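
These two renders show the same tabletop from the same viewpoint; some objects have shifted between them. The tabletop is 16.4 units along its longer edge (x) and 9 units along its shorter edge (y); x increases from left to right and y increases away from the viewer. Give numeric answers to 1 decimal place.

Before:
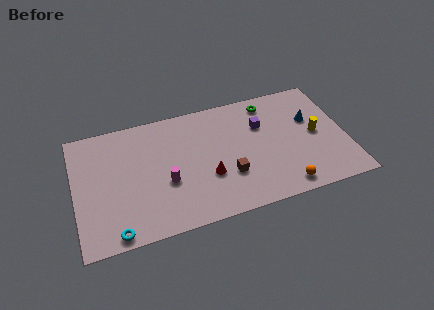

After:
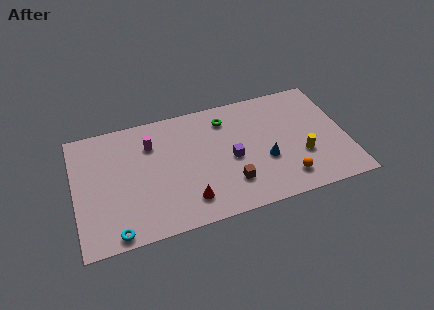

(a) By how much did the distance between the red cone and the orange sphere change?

+1.0

They were about 4.9 units apart before and 5.9 after — 1.0 units further apart.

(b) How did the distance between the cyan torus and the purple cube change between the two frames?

-2.7

Before: roughly 10.6 units apart; after: 7.9. That's 2.7 units closer together.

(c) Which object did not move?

the cyan torus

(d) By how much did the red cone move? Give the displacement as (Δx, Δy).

(-1.3, -1.4)

The red cone started near (7.9, 3.2) and ended near (6.6, 1.8).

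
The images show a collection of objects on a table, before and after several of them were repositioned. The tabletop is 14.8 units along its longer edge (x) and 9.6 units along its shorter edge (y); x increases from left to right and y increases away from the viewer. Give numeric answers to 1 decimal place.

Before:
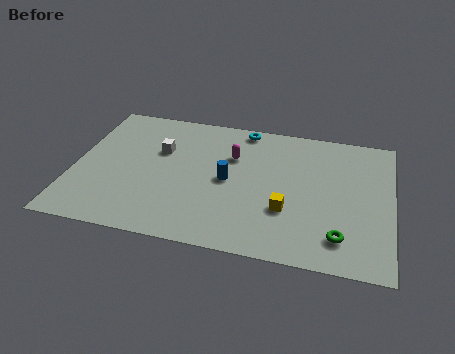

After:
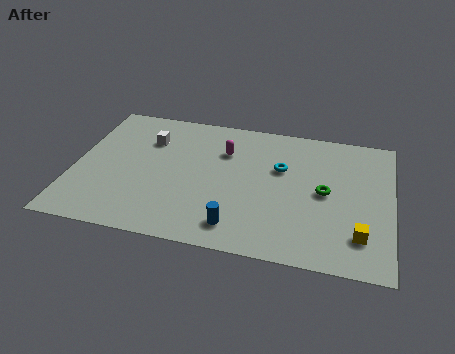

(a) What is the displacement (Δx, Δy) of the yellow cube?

(3.4, -1.0)

The yellow cube was at about (10.0, 3.2) and moved to about (13.4, 2.2).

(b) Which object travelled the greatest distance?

the yellow cube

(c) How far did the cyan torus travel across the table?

3.2

The cyan torus moved from about (7.7, 8.7) to (9.6, 6.1), a distance of √(1.9² + 2.6²) ≈ 3.2.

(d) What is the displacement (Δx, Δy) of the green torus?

(-0.8, 2.9)

The green torus started near (12.5, 1.9) and ended near (11.7, 4.8).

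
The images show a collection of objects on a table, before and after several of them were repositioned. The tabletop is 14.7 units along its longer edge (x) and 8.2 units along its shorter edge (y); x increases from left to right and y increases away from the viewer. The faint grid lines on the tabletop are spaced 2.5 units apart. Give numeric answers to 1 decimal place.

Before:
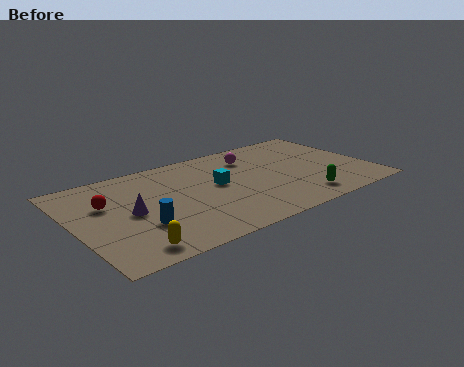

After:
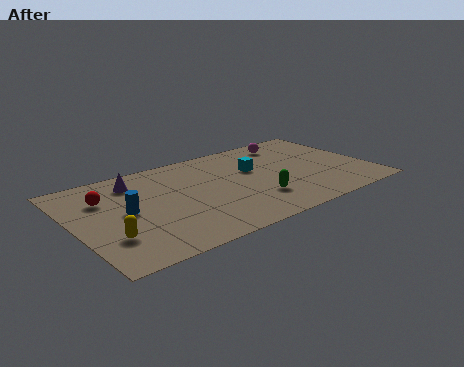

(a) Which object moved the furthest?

the purple cone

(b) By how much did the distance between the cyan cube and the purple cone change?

+1.6

They were about 4.4 units apart before and 6.0 after — 1.6 units further apart.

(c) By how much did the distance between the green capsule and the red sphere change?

-2.1

Before: roughly 9.9 units apart; after: 7.8. That's 2.1 units closer together.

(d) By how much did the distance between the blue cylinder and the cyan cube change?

+2.2

The distance was about 4.5 in the first image and 6.7 in the second, so they moved 2.2 units further apart.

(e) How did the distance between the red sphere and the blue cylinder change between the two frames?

-1.1

They were about 2.9 units apart before and 1.8 after — 1.1 units closer together.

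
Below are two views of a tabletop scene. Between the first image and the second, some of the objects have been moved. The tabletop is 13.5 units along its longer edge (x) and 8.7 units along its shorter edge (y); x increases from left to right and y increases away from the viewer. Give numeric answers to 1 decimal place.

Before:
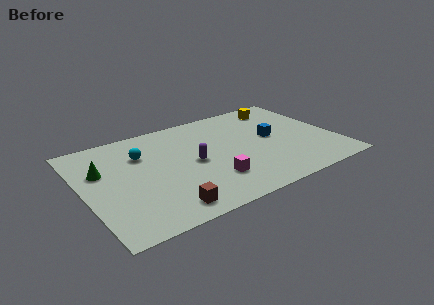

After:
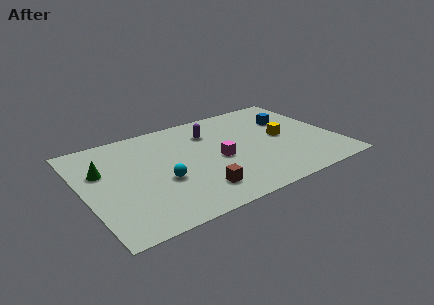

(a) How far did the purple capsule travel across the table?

2.6

The purple capsule moved from about (5.8, 4.2) to (7.1, 6.5), a distance of √(1.3² + 2.3²) ≈ 2.6.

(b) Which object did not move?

the green cone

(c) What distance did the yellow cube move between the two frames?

2.9

The yellow cube moved from about (11.2, 7.3) to (10.7, 4.4), a distance of √(0.5² + 2.9²) ≈ 2.9.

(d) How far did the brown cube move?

1.9

From (3.8, 1.2) to (5.6, 1.8), the brown cube covered √(1.8² + 0.6²) ≈ 1.9 units.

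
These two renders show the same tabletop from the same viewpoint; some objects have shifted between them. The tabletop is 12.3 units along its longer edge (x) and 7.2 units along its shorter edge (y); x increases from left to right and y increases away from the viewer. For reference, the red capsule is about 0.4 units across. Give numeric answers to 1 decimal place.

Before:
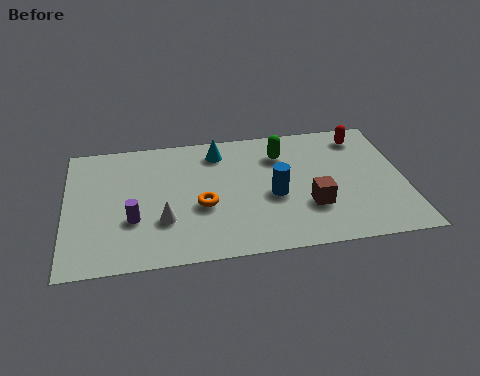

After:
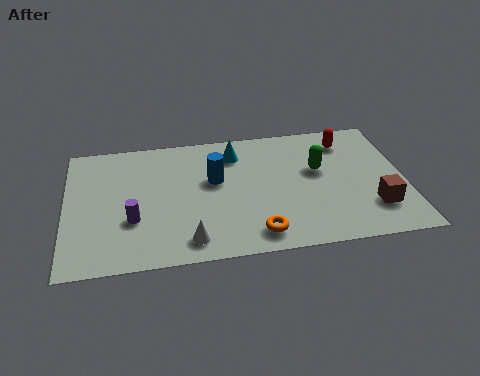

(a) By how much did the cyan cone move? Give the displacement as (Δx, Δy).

(0.6, -0.2)

The cyan cone started near (5.6, 5.9) and ended near (6.2, 5.7).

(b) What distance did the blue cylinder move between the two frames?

2.4

The blue cylinder was near (7.5, 3.1) before and (5.4, 4.3) after, so it travelled √(2.1² + 1.2²) ≈ 2.4 units.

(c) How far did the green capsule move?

1.7

The green capsule was near (7.9, 5.4) before and (9.2, 4.3) after, so it travelled √(1.3² + 1.1²) ≈ 1.7 units.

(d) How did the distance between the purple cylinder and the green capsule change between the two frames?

+0.8

Before: roughly 6.2 units apart; after: 7.0. That's 0.8 units further apart.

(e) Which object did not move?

the purple cylinder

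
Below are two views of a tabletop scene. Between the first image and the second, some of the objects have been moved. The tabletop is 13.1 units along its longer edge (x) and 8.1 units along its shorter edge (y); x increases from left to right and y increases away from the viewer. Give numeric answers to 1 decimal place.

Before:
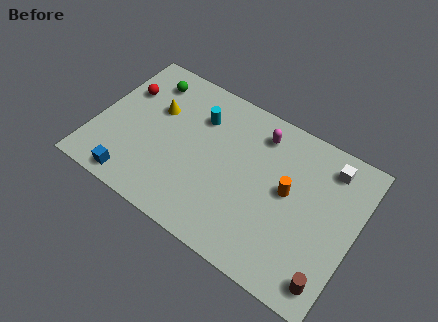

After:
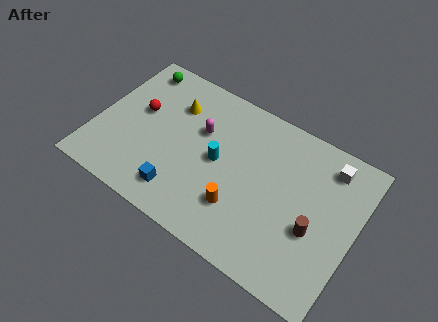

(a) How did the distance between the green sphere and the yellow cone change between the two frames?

+0.9

Before: roughly 1.6 units apart; after: 2.5. That's 0.9 units further apart.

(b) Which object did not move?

the white cube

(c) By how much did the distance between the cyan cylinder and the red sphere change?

+0.4

Before: roughly 3.8 units apart; after: 4.2. That's 0.4 units further apart.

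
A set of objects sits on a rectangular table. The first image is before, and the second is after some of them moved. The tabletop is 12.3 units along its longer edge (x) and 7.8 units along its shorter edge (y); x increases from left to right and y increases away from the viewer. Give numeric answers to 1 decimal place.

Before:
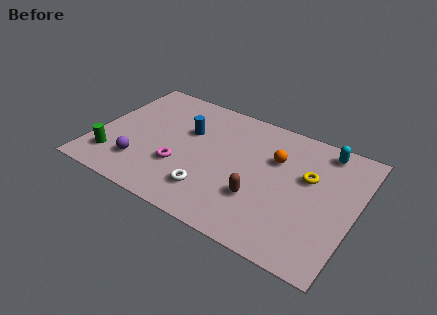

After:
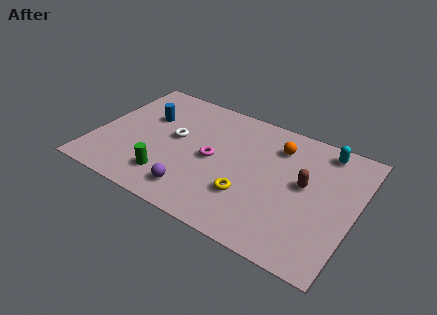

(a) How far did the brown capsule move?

2.6

The brown capsule was near (8.0, 2.5) before and (9.9, 4.3) after, so it travelled √(1.9² + 1.8²) ≈ 2.6 units.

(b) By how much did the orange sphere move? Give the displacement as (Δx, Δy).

(0.0, 0.8)

The orange sphere was at about (8.4, 5.2) and moved to about (8.4, 6.0).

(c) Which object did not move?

the cyan capsule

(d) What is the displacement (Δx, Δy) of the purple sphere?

(2.7, -0.5)

The purple sphere started near (2.4, 1.9) and ended near (5.1, 1.4).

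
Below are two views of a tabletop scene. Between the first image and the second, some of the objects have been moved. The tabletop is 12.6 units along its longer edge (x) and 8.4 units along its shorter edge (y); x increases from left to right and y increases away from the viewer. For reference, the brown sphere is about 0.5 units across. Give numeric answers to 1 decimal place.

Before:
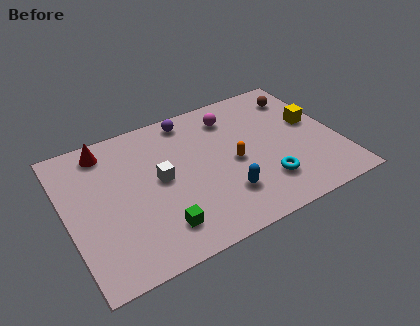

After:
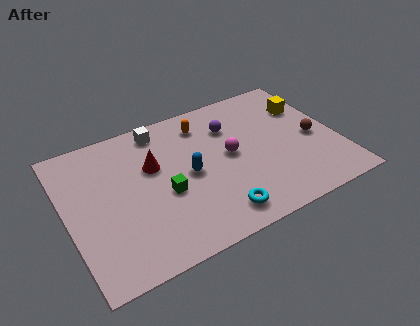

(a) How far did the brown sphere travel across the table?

2.9

From (11.3, 6.7) to (11.5, 3.8), the brown sphere covered √(0.2² + 2.9²) ≈ 2.9 units.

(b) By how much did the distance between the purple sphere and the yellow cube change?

-2.5

The distance was about 6.1 in the first image and 3.6 in the second, so they moved 2.5 units closer together.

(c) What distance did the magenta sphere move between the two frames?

2.3

The magenta sphere was near (8.0, 6.7) before and (7.6, 4.4) after, so it travelled √(0.4² + 2.3²) ≈ 2.3 units.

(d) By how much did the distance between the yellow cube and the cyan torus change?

+3.0

They were about 3.8 units apart before and 6.8 after — 3.0 units further apart.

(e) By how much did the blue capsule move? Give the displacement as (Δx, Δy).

(-1.4, 1.9)

The blue capsule started near (7.0, 2.2) and ended near (5.6, 4.1).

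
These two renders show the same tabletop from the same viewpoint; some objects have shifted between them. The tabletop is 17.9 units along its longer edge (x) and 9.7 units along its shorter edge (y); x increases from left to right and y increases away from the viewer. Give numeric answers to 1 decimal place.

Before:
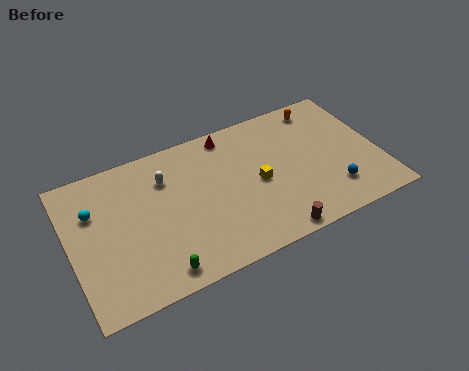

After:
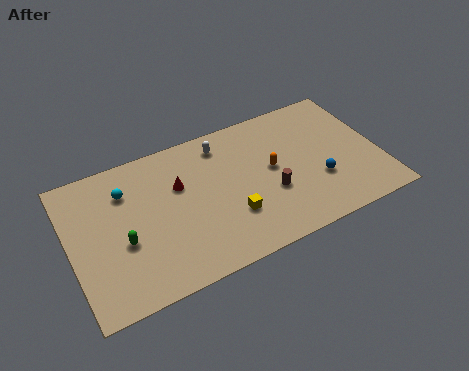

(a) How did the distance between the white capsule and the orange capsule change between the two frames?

-5.6

They were about 9.5 units apart before and 3.9 after — 5.6 units closer together.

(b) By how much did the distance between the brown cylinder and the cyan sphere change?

-2.4

Before: roughly 11.2 units apart; after: 8.8. That's 2.4 units closer together.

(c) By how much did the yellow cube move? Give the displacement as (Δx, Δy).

(-1.8, -1.6)

The yellow cube started near (10.8, 4.6) and ended near (9.0, 3.0).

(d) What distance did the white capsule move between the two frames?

3.5

From (5.7, 7.1) to (9.1, 8.1), the white capsule covered √(3.4² + 1.0²) ≈ 3.5 units.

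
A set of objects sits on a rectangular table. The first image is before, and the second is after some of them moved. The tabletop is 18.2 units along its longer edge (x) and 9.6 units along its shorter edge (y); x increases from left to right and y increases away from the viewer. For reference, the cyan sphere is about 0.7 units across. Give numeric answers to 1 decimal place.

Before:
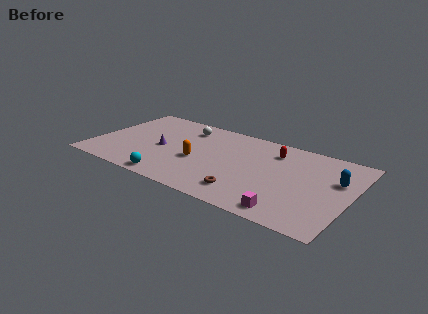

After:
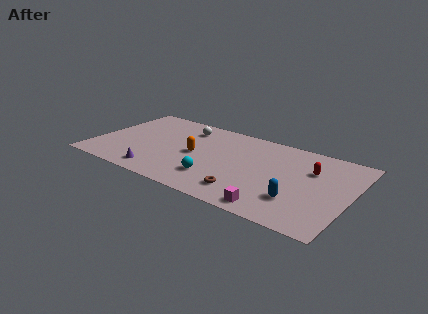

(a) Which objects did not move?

the brown torus and the white sphere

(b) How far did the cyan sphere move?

3.3

The cyan sphere was near (6.1, 1.0) before and (9.0, 2.5) after, so it travelled √(2.9² + 1.5²) ≈ 3.3 units.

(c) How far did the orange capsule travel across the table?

0.8

The orange capsule moved from about (7.5, 4.0) to (7.2, 4.7), a distance of √(0.3² + 0.7²) ≈ 0.8.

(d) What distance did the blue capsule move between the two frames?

4.1

From (17.1, 6.1) to (14.8, 2.7), the blue capsule covered √(2.3² + 3.4²) ≈ 4.1 units.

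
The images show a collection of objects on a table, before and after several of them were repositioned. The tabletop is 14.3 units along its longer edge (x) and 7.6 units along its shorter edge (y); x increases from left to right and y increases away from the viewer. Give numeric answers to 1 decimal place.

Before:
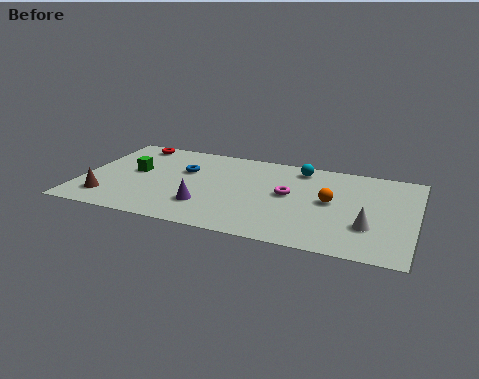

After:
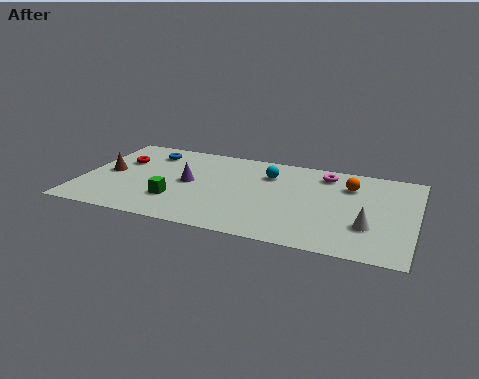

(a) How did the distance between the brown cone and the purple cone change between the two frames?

-0.7

They were about 4.2 units apart before and 3.5 after — 0.7 units closer together.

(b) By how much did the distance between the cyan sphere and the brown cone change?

-2.3

Before: roughly 9.3 units apart; after: 7.0. That's 2.3 units closer together.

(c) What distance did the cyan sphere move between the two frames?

1.6

The cyan sphere moved from about (9.2, 6.5) to (7.9, 5.6), a distance of √(1.3² + 0.9²) ≈ 1.6.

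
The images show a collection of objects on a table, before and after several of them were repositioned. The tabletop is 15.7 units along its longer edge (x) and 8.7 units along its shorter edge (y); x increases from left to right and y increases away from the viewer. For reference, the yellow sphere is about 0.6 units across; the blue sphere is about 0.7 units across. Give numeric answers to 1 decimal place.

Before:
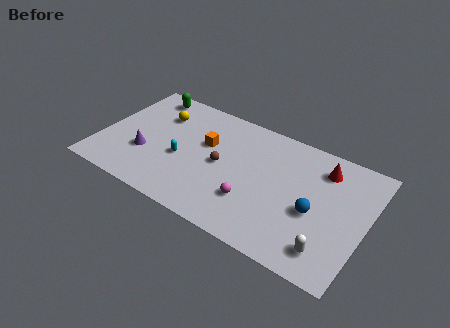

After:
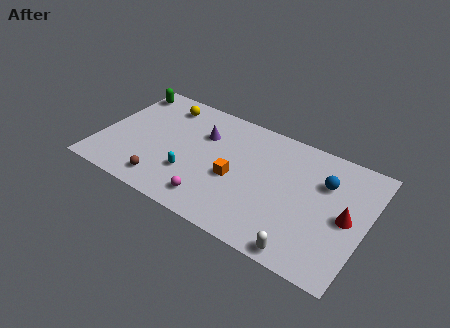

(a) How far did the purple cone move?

4.2

The purple cone moved from about (2.8, 3.0) to (5.8, 6.0), a distance of √(3.0² + 3.0²) ≈ 4.2.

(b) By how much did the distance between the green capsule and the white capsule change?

+0.3

The distance was about 13.2 in the first image and 13.5 in the second, so they moved 0.3 units further apart.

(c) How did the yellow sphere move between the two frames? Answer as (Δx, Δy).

(0.1, 0.9)

The yellow sphere started near (3.1, 6.3) and ended near (3.2, 7.2).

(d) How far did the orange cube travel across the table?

2.6

From (6.1, 5.4) to (8.1, 3.7), the orange cube covered √(2.0² + 1.7²) ≈ 2.6 units.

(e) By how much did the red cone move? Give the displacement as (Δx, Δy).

(1.7, -2.7)

The red cone started near (12.9, 6.9) and ended near (14.6, 4.2).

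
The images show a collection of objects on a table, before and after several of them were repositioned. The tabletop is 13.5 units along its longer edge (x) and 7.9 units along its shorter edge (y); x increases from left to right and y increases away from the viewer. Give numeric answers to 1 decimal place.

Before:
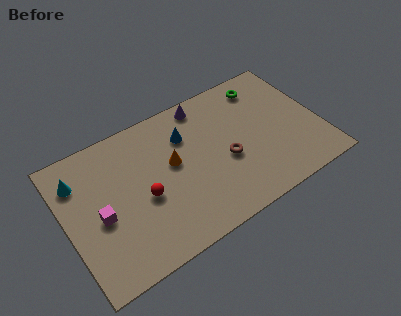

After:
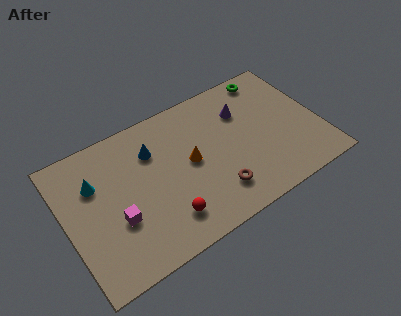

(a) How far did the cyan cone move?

1.0

From (0.9, 6.0) to (1.7, 5.4), the cyan cone covered √(0.8² + 0.6²) ≈ 1.0 units.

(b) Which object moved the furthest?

the purple cone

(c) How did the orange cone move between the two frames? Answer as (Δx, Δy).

(0.9, -0.4)

The orange cone started near (5.7, 4.5) and ended near (6.6, 4.1).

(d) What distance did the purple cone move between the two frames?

2.4

From (7.8, 7.0) to (9.7, 5.6), the purple cone covered √(1.9² + 1.4²) ≈ 2.4 units.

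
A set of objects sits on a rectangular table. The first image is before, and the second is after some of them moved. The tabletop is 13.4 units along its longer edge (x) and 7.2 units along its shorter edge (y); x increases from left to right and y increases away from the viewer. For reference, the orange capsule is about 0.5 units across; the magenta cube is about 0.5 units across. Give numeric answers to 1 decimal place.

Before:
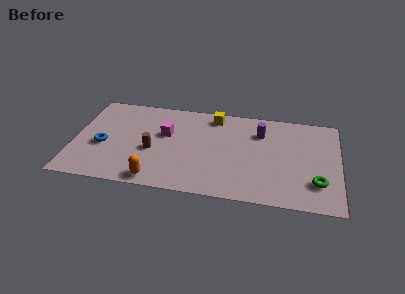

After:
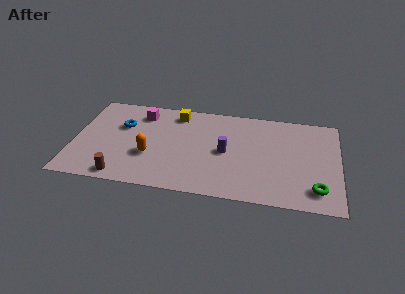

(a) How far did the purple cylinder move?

2.5

From (9.4, 5.3) to (7.7, 3.5), the purple cylinder covered √(1.7² + 1.8²) ≈ 2.5 units.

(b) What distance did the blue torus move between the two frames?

1.9

From (1.5, 3.0) to (2.4, 4.7), the blue torus covered √(0.9² + 1.7²) ≈ 1.9 units.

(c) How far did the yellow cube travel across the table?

1.9

The yellow cube was near (7.0, 6.2) before and (5.1, 6.1) after, so it travelled √(1.9² + 0.1²) ≈ 1.9 units.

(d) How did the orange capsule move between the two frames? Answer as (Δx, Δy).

(-0.4, 1.8)

The orange capsule started near (4.3, 0.8) and ended near (3.9, 2.6).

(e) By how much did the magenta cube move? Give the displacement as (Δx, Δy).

(-1.3, 1.4)

The magenta cube was at about (4.6, 4.4) and moved to about (3.3, 5.8).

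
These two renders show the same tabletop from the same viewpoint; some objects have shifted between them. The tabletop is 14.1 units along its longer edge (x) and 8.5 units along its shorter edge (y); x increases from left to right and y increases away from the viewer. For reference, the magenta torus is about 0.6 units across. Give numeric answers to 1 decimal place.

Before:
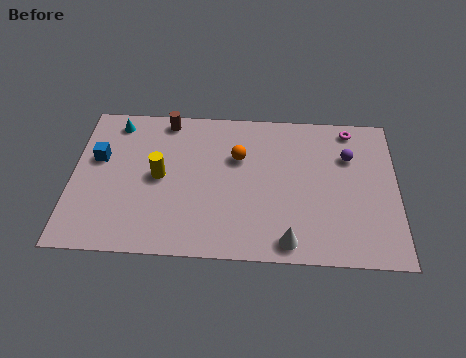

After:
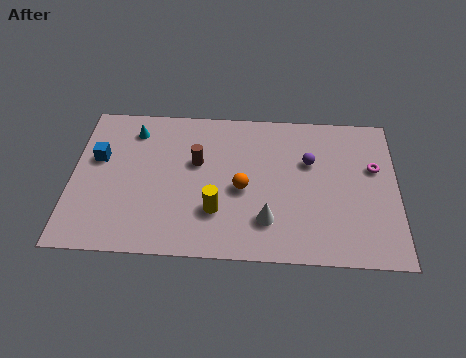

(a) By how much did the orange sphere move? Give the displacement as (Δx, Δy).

(0.2, -1.8)

The orange sphere was at about (7.2, 5.6) and moved to about (7.4, 3.8).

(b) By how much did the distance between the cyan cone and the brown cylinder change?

+1.1

They were about 2.2 units apart before and 3.3 after — 1.1 units further apart.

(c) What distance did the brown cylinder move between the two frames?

2.8

The brown cylinder moved from about (4.0, 7.6) to (5.4, 5.2), a distance of √(1.4² + 2.4²) ≈ 2.8.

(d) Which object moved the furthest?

the yellow cylinder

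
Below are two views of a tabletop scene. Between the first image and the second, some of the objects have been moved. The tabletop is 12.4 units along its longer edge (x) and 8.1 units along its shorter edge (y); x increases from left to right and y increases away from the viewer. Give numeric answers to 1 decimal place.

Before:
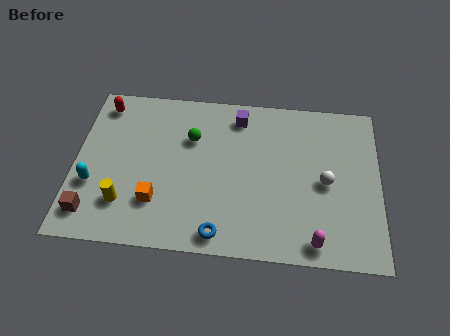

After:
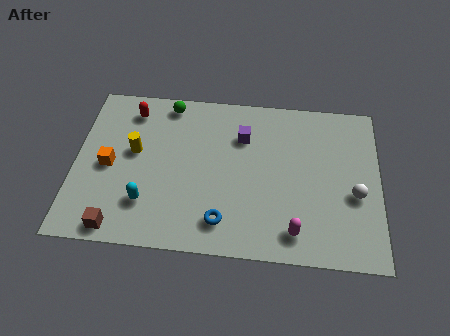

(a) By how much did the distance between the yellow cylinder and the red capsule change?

-2.9

They were about 5.0 units apart before and 2.1 after — 2.9 units closer together.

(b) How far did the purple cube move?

1.0

The purple cube was near (6.6, 6.8) before and (6.8, 5.8) after, so it travelled √(0.2² + 1.0²) ≈ 1.0 units.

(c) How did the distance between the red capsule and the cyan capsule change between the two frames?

+0.6

The distance was about 4.1 in the first image and 4.7 in the second, so they moved 0.6 units further apart.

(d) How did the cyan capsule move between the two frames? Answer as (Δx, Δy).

(2.2, -0.7)

The cyan capsule was at about (0.8, 2.8) and moved to about (3.0, 2.1).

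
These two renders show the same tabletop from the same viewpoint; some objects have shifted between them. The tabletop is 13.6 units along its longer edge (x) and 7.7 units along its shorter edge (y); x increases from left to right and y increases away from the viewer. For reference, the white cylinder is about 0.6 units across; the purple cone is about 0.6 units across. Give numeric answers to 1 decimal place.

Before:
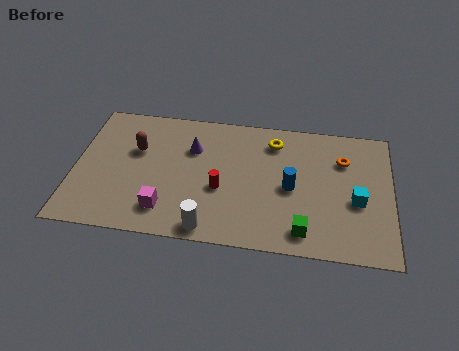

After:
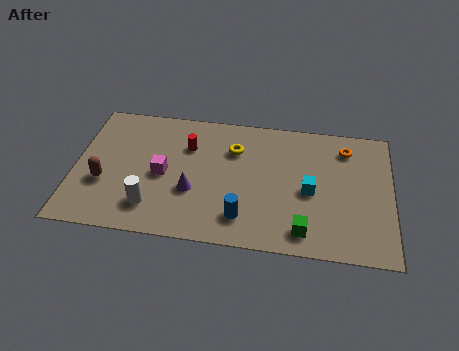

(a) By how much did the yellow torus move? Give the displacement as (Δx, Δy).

(-1.7, -0.7)

From the two frames, the yellow torus sits at roughly (8.5, 6.2) before and (6.8, 5.5) after.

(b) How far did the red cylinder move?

2.7

From (6.3, 3.1) to (4.8, 5.4), the red cylinder covered √(1.5² + 2.3²) ≈ 2.7 units.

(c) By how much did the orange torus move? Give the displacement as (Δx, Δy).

(0.1, 0.7)

The orange torus was at about (11.5, 5.5) and moved to about (11.6, 6.2).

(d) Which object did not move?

the green cube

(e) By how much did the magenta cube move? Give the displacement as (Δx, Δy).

(-0.2, 2.0)

The magenta cube was at about (4.0, 1.6) and moved to about (3.8, 3.6).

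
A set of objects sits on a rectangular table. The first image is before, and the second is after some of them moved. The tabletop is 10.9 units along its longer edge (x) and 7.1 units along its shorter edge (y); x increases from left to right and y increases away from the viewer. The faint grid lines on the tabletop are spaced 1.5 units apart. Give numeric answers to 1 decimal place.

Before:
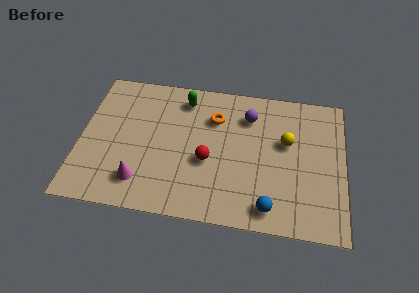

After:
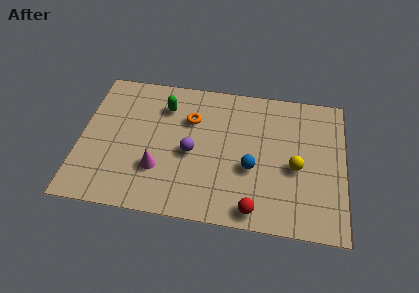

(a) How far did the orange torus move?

1.0

The orange torus was near (5.5, 5.1) before and (4.5, 4.9) after, so it travelled √(1.0² + 0.2²) ≈ 1.0 units.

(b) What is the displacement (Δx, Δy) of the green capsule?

(-0.8, -0.5)

The green capsule was at about (4.2, 5.9) and moved to about (3.4, 5.4).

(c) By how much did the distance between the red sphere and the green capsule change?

+2.8

The distance was about 3.2 in the first image and 6.0 in the second, so they moved 2.8 units further apart.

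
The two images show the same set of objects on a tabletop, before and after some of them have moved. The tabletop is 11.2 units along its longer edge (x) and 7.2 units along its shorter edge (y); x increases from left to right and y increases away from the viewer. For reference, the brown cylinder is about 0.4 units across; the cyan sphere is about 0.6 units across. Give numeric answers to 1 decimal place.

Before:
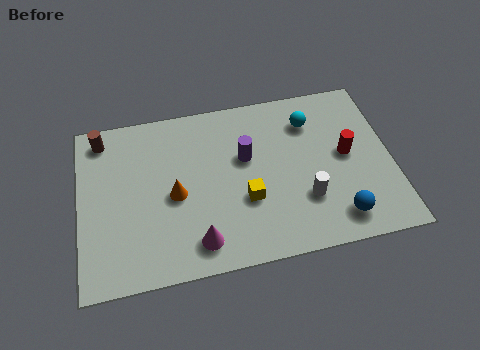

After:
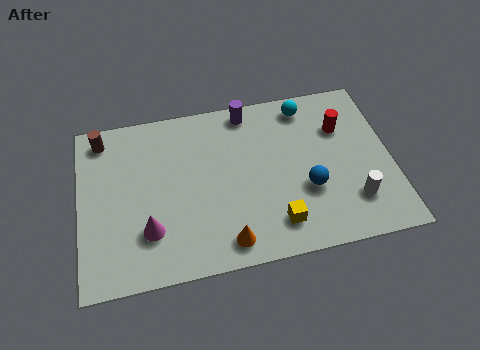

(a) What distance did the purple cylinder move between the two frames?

2.0

From (6.0, 4.4) to (6.2, 6.4), the purple cylinder covered √(0.2² + 2.0²) ≈ 2.0 units.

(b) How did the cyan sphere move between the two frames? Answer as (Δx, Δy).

(-0.1, 0.7)

From the two frames, the cyan sphere sits at roughly (8.4, 5.5) before and (8.3, 6.2) after.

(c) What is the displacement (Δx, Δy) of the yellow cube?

(1.0, -1.2)

The yellow cube started near (5.9, 2.6) and ended near (6.9, 1.4).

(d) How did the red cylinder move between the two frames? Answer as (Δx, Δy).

(-0.1, 1.2)

From the two frames, the red cylinder sits at roughly (9.6, 3.8) before and (9.5, 5.0) after.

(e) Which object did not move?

the brown cylinder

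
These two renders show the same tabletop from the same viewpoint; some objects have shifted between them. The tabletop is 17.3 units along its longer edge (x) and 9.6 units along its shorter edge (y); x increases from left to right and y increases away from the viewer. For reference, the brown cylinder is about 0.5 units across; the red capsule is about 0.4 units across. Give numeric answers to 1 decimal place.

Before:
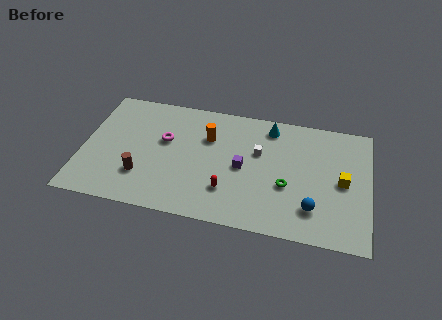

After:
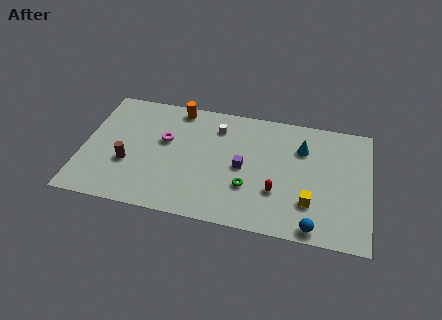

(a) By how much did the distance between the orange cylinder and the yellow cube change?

+1.8

They were about 8.4 units apart before and 10.2 after — 1.8 units further apart.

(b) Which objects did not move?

the magenta torus and the purple cube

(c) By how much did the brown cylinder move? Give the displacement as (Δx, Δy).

(-0.9, 0.8)

The brown cylinder started near (3.7, 2.7) and ended near (2.8, 3.5).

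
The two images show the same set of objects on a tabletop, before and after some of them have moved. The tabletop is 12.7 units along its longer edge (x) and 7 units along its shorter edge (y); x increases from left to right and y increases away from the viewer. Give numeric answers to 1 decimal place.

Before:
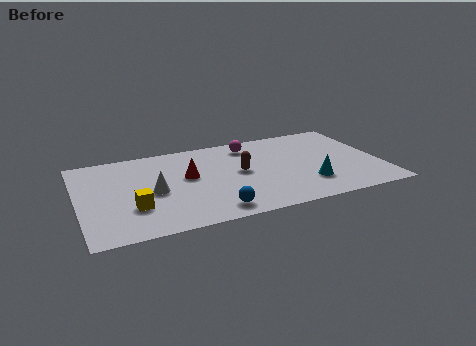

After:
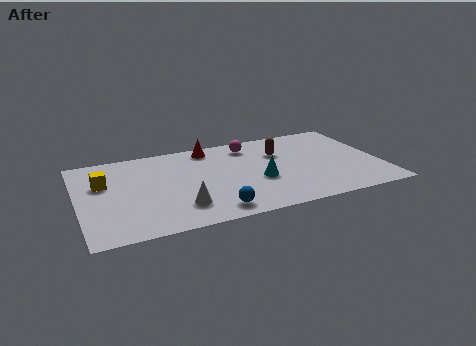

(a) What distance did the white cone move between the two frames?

1.8

The white cone moved from about (3.1, 3.2) to (4.1, 1.7), a distance of √(1.0² + 1.5²) ≈ 1.8.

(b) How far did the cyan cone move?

2.2

The cyan cone moved from about (9.5, 1.9) to (7.5, 2.8), a distance of √(2.0² + 0.9²) ≈ 2.2.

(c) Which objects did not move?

the blue sphere and the magenta sphere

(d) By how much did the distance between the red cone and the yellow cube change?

+1.9

Before: roughly 3.0 units apart; after: 4.9. That's 1.9 units further apart.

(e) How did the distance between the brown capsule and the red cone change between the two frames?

+1.0

Before: roughly 2.2 units apart; after: 3.2. That's 1.0 units further apart.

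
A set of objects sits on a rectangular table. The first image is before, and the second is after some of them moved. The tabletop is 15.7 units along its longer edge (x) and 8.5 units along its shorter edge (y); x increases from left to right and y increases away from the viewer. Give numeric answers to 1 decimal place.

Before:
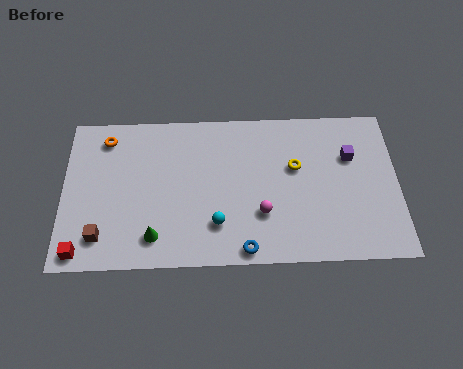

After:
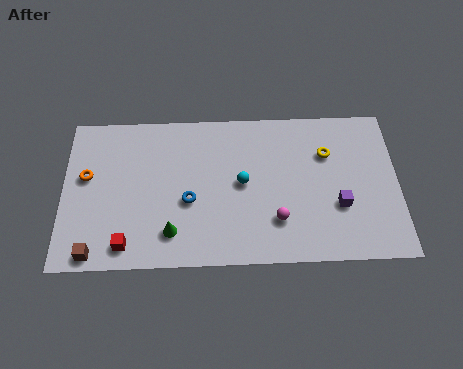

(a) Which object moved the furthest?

the blue torus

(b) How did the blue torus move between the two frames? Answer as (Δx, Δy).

(-2.6, 2.7)

From the two frames, the blue torus sits at roughly (8.5, 0.8) before and (5.9, 3.5) after.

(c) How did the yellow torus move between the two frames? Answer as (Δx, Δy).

(1.5, 0.7)

The yellow torus started near (10.9, 5.2) and ended near (12.4, 5.9).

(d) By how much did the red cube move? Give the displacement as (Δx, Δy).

(2.1, 0.3)

From the two frames, the red cube sits at roughly (0.9, 0.9) before and (3.0, 1.2) after.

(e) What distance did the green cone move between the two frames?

0.8

The green cone was near (4.3, 1.6) before and (5.1, 1.8) after, so it travelled √(0.8² + 0.2²) ≈ 0.8 units.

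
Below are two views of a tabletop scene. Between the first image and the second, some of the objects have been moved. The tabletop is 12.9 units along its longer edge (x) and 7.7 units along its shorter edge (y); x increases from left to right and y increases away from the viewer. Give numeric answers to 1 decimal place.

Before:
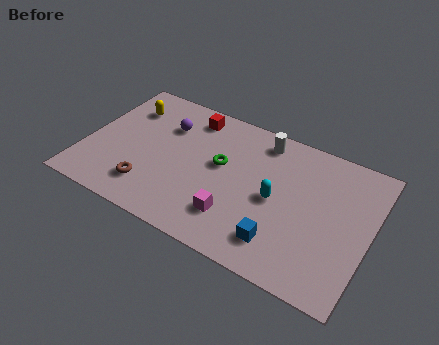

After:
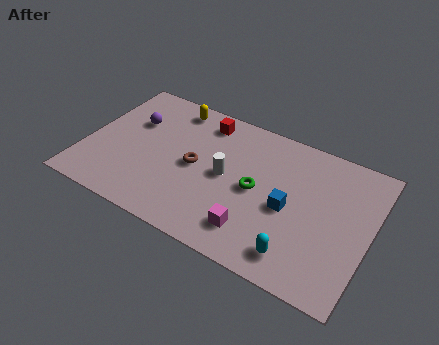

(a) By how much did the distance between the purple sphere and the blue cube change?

+0.6

They were about 7.0 units apart before and 7.6 after — 0.6 units further apart.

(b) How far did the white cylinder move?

3.0

From (7.7, 6.6) to (6.4, 3.9), the white cylinder covered √(1.3² + 2.7²) ≈ 3.0 units.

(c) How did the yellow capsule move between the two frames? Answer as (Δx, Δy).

(2.0, 0.9)

From the two frames, the yellow capsule sits at roughly (1.5, 5.8) before and (3.5, 6.7) after.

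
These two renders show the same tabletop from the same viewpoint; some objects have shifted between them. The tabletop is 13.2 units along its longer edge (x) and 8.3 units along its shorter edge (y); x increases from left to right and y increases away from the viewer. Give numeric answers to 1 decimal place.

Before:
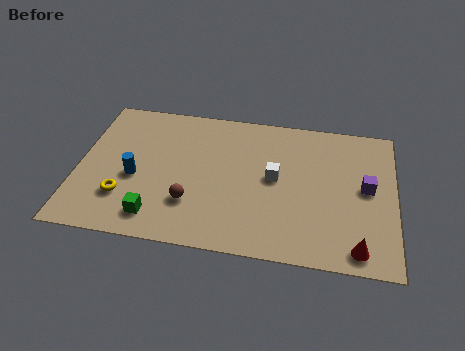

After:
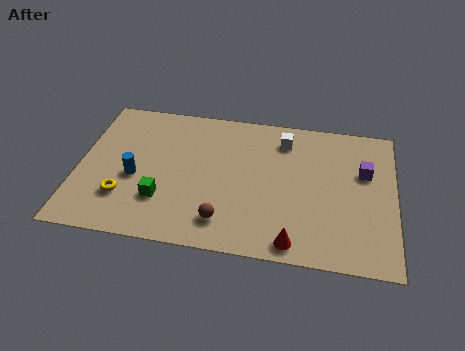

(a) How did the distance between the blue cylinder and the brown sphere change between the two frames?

+1.6

Before: roughly 2.6 units apart; after: 4.2. That's 1.6 units further apart.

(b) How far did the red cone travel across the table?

2.6

From (11.7, 1.0) to (9.1, 0.9), the red cone covered √(2.6² + 0.1²) ≈ 2.6 units.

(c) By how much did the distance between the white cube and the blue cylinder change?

+1.0

They were about 5.9 units apart before and 6.9 after — 1.0 units further apart.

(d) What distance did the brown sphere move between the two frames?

1.6

The brown sphere was near (4.8, 2.4) before and (6.2, 1.6) after, so it travelled √(1.4² + 0.8²) ≈ 1.6 units.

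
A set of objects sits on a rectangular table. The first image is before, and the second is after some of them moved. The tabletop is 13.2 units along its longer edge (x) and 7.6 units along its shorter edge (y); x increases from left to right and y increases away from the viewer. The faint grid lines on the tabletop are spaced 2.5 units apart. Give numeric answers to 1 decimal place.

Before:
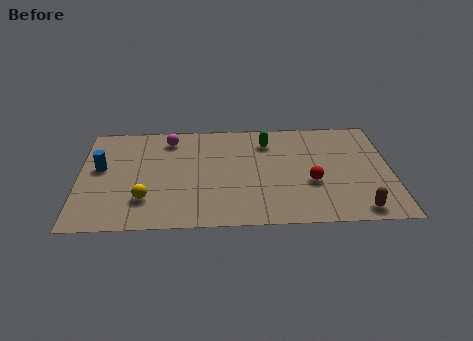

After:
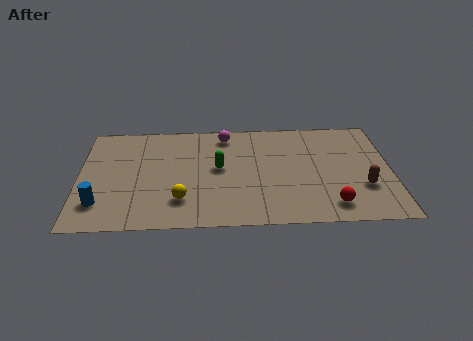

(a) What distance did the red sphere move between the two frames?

1.8

The red sphere was near (9.8, 2.9) before and (10.6, 1.3) after, so it travelled √(0.8² + 1.6²) ≈ 1.8 units.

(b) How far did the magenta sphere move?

2.4

The magenta sphere moved from about (3.8, 6.3) to (6.2, 6.5), a distance of √(2.4² + 0.2²) ≈ 2.4.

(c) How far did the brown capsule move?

1.6

The brown capsule moved from about (11.7, 0.9) to (12.0, 2.5), a distance of √(0.3² + 1.6²) ≈ 1.6.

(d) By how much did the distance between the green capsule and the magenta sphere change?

-1.8

Before: roughly 4.2 units apart; after: 2.4. That's 1.8 units closer together.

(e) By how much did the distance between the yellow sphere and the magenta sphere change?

+0.6

The distance was about 4.4 in the first image and 5.0 in the second, so they moved 0.6 units further apart.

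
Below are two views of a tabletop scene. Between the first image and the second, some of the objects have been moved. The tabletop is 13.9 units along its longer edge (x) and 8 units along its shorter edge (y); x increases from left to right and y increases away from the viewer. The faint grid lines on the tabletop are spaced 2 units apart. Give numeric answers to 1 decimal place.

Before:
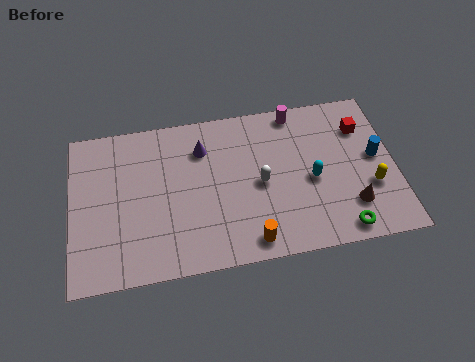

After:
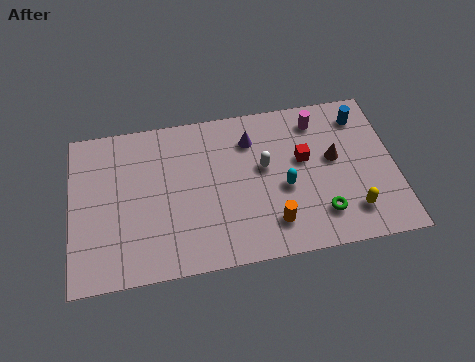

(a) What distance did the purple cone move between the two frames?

2.1

From (5.7, 6.0) to (7.8, 6.1), the purple cone covered √(2.1² + 0.1²) ≈ 2.1 units.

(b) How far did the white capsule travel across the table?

0.8

The white capsule moved from about (8.1, 3.8) to (8.3, 4.6), a distance of √(0.2² + 0.8²) ≈ 0.8.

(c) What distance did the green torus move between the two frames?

1.2

The green torus was near (11.4, 0.9) before and (10.6, 1.8) after, so it travelled √(0.8² + 0.9²) ≈ 1.2 units.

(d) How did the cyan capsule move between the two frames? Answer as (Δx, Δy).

(-1.2, -0.2)

The cyan capsule was at about (10.3, 3.6) and moved to about (9.1, 3.4).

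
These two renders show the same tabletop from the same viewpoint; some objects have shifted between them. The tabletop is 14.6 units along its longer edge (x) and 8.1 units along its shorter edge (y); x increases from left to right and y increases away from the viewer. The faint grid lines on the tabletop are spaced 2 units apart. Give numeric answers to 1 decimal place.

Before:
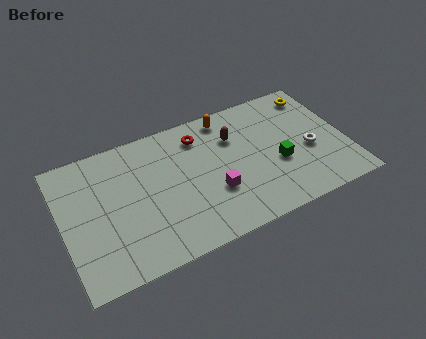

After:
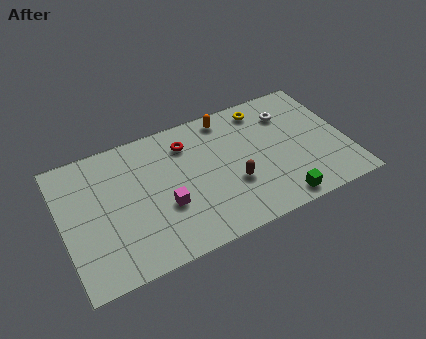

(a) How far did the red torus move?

0.7

The red torus moved from about (7.3, 6.5) to (6.6, 6.3), a distance of √(0.7² + 0.2²) ≈ 0.7.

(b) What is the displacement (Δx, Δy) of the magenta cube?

(-2.5, 0.2)

From the two frames, the magenta cube sits at roughly (7.6, 2.8) before and (5.1, 3.0) after.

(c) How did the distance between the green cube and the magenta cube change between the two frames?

+2.6

Before: roughly 3.4 units apart; after: 6.0. That's 2.6 units further apart.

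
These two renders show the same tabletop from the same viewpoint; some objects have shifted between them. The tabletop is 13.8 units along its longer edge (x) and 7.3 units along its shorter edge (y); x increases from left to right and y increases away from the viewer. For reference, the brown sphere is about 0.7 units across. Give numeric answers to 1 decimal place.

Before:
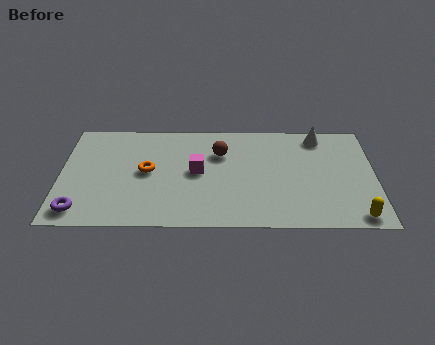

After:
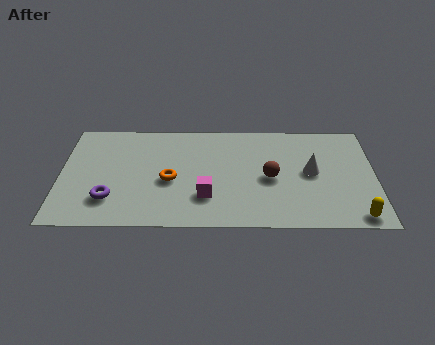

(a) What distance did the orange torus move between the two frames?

1.2

The orange torus was near (3.8, 3.8) before and (4.8, 3.2) after, so it travelled √(1.0² + 0.6²) ≈ 1.2 units.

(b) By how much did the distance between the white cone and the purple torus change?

-2.7

Before: roughly 11.7 units apart; after: 9.0. That's 2.7 units closer together.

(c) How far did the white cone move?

2.5

The white cone was near (11.4, 6.3) before and (11.0, 3.8) after, so it travelled √(0.4² + 2.5²) ≈ 2.5 units.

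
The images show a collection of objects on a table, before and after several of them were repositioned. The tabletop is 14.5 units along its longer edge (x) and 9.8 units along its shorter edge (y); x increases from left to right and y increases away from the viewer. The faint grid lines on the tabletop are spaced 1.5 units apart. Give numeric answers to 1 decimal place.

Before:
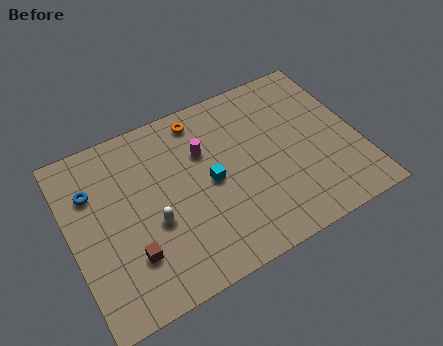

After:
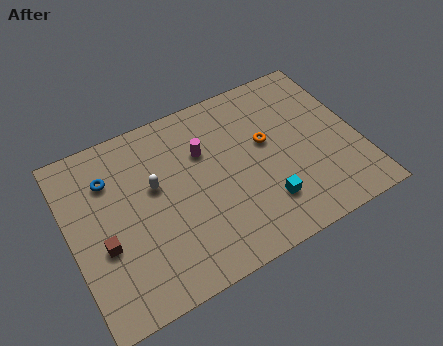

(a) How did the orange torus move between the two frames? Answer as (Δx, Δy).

(3.0, -2.8)

From the two frames, the orange torus sits at roughly (7.0, 8.5) before and (10.0, 5.7) after.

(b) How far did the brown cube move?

1.6

The brown cube moved from about (2.7, 2.7) to (1.5, 3.8), a distance of √(1.2² + 1.1²) ≈ 1.6.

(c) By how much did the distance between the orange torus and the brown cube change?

+1.5

The distance was about 7.2 in the first image and 8.7 in the second, so they moved 1.5 units further apart.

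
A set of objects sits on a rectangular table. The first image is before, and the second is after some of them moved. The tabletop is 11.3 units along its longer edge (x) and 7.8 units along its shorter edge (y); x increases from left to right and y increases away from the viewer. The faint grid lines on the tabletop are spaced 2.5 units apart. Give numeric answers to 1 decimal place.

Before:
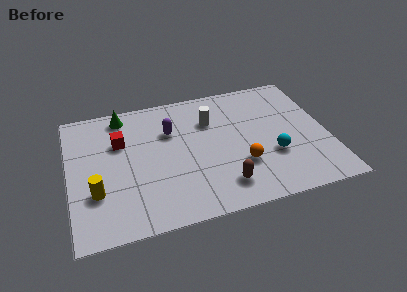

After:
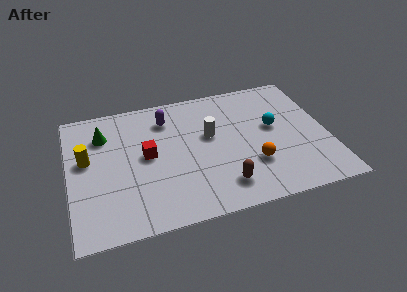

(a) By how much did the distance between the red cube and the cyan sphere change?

-1.4

The distance was about 7.0 in the first image and 5.6 in the second, so they moved 1.4 units closer together.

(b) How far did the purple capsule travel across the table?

0.8

The purple capsule was near (4.5, 5.3) before and (4.4, 6.1) after, so it travelled √(0.1² + 0.8²) ≈ 0.8 units.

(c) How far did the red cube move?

1.6

From (2.3, 5.2) to (3.4, 4.1), the red cube covered √(1.1² + 1.1²) ≈ 1.6 units.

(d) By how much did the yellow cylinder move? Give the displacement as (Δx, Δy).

(-0.3, 2.0)

From the two frames, the yellow cylinder sits at roughly (1.1, 2.5) before and (0.8, 4.5) after.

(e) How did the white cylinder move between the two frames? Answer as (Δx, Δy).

(-0.1, -0.9)

The white cylinder started near (6.3, 5.5) and ended near (6.2, 4.6).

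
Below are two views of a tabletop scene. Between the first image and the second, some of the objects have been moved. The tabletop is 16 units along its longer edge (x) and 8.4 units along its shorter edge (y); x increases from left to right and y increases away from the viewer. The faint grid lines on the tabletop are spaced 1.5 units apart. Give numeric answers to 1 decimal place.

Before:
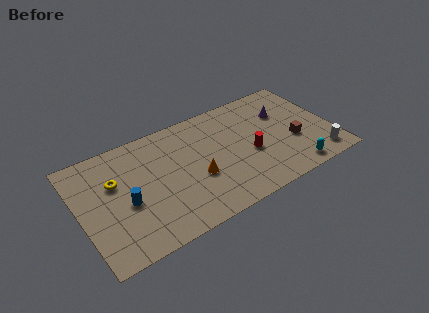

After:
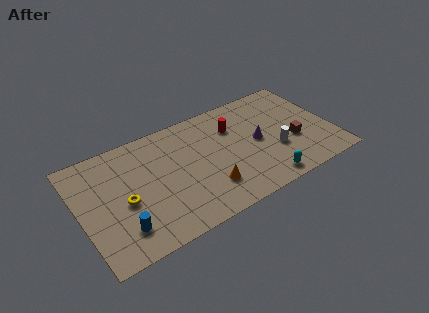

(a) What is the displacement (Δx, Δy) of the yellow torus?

(0.4, -1.7)

The yellow torus started near (2.3, 5.4) and ended near (2.7, 3.7).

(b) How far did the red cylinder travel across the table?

2.6

The red cylinder moved from about (10.7, 3.5) to (10.0, 6.0), a distance of √(0.7² + 2.5²) ≈ 2.6.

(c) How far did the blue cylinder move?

1.8

From (2.8, 3.6) to (2.3, 1.9), the blue cylinder covered √(0.5² + 1.7²) ≈ 1.8 units.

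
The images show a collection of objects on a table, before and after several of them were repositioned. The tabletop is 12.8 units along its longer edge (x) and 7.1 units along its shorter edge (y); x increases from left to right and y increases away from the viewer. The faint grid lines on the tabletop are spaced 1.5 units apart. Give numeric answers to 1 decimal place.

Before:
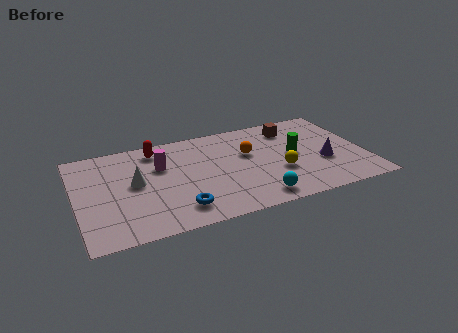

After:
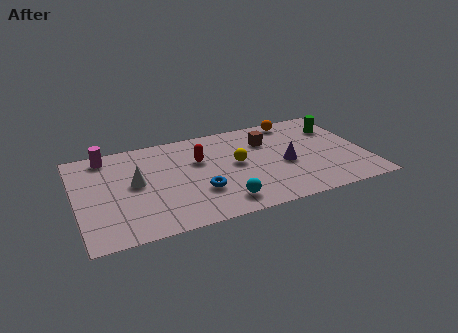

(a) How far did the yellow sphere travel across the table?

2.2

The yellow sphere was near (8.9, 2.6) before and (7.1, 3.8) after, so it travelled √(1.8² + 1.2²) ≈ 2.2 units.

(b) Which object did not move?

the white cone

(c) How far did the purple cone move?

1.7

The purple cone moved from about (10.9, 2.7) to (9.2, 3.1), a distance of √(1.7² + 0.4²) ≈ 1.7.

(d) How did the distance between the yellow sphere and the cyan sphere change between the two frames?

+0.8

The distance was about 2.0 in the first image and 2.8 in the second, so they moved 0.8 units further apart.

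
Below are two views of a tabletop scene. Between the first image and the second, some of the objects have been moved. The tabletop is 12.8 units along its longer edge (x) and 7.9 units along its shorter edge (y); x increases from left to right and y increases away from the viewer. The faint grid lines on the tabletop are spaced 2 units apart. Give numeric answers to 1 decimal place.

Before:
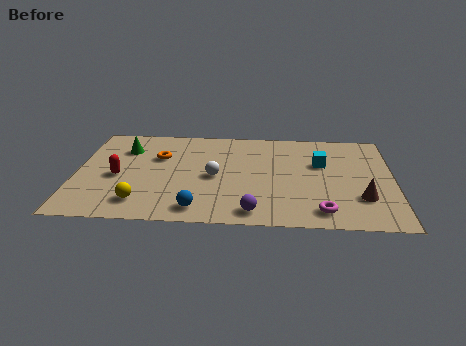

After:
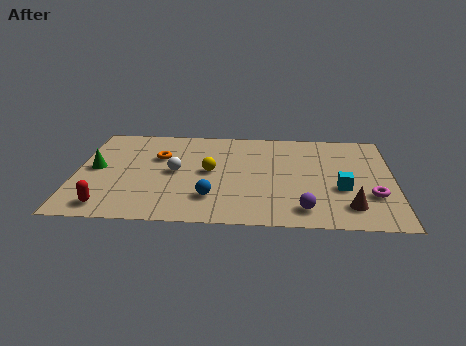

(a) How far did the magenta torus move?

2.4

The magenta torus moved from about (9.9, 1.2) to (11.9, 2.5), a distance of √(2.0² + 1.3²) ≈ 2.4.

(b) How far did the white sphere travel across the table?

1.6

From (5.6, 3.7) to (4.0, 4.0), the white sphere covered √(1.6² + 0.3²) ≈ 1.6 units.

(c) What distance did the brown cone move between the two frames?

0.9

From (11.5, 2.3) to (11.0, 1.6), the brown cone covered √(0.5² + 0.7²) ≈ 0.9 units.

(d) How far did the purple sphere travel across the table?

2.0

From (7.2, 1.0) to (9.2, 1.3), the purple sphere covered √(2.0² + 0.3²) ≈ 2.0 units.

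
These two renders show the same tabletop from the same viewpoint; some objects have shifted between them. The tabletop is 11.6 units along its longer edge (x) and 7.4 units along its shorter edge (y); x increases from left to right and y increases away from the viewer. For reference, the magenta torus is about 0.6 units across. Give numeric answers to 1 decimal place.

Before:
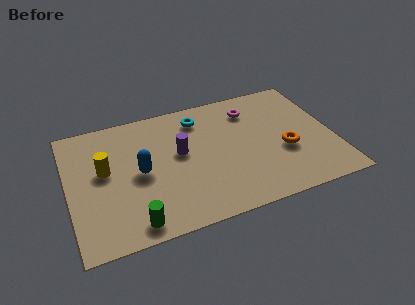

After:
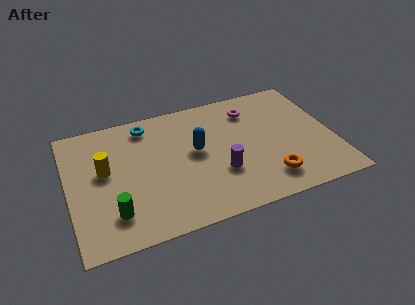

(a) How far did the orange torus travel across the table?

1.7

The orange torus was near (9.4, 2.9) before and (8.5, 1.5) after, so it travelled √(0.9² + 1.4²) ≈ 1.7 units.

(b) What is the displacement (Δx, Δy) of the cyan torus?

(-2.3, 0.3)

The cyan torus started near (5.9, 6.0) and ended near (3.6, 6.3).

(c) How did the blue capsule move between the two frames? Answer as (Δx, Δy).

(2.5, 0.5)

The blue capsule started near (3.1, 3.6) and ended near (5.6, 4.1).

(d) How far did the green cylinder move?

1.1

The green cylinder moved from about (2.6, 0.9) to (1.8, 1.7), a distance of √(0.8² + 0.8²) ≈ 1.1.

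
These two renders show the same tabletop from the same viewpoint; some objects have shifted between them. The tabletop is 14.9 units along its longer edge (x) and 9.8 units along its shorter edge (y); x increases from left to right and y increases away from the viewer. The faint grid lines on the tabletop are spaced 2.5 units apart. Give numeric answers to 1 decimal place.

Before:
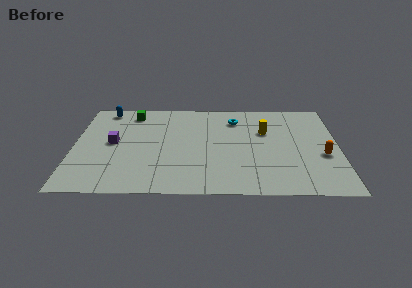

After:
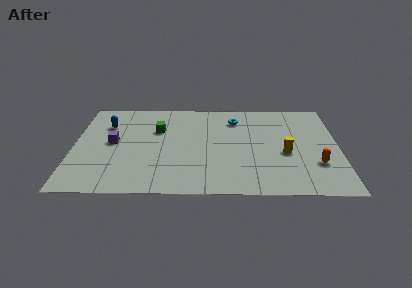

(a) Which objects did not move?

the purple cube and the cyan torus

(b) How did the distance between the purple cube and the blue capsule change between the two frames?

-1.7

They were about 3.6 units apart before and 1.9 after — 1.7 units closer together.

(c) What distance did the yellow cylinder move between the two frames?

2.5

From (10.8, 6.4) to (11.9, 4.1), the yellow cylinder covered √(1.1² + 2.3²) ≈ 2.5 units.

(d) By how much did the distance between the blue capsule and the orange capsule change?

-0.7

They were about 13.2 units apart before and 12.5 after — 0.7 units closer together.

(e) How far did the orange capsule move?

1.0

The orange capsule moved from about (14.0, 3.9) to (13.6, 3.0), a distance of √(0.4² + 0.9²) ≈ 1.0.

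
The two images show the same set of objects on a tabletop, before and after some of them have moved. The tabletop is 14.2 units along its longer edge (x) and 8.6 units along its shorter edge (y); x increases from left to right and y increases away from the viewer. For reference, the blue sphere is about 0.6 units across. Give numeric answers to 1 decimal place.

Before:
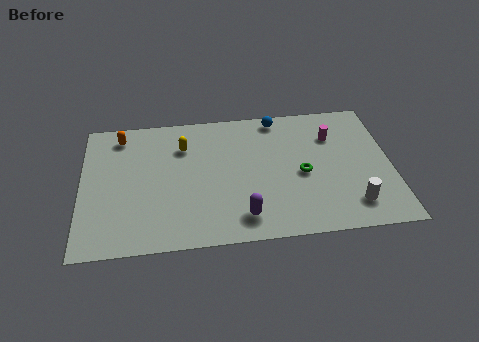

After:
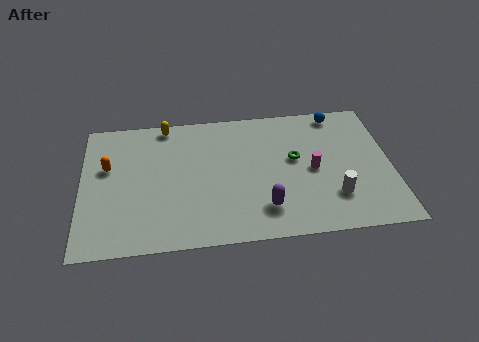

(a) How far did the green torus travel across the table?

1.0

From (10.1, 3.9) to (9.8, 4.9), the green torus covered √(0.3² + 1.0²) ≈ 1.0 units.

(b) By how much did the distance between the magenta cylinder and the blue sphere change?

+0.9

They were about 2.9 units apart before and 3.8 after — 0.9 units further apart.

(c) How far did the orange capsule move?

2.1

From (1.8, 7.3) to (1.2, 5.3), the orange capsule covered √(0.6² + 2.0²) ≈ 2.1 units.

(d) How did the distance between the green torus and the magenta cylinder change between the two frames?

-1.6

Before: roughly 2.7 units apart; after: 1.1. That's 1.6 units closer together.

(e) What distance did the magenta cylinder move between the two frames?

2.3

The magenta cylinder was near (11.6, 6.2) before and (10.6, 4.1) after, so it travelled √(1.0² + 2.1²) ≈ 2.3 units.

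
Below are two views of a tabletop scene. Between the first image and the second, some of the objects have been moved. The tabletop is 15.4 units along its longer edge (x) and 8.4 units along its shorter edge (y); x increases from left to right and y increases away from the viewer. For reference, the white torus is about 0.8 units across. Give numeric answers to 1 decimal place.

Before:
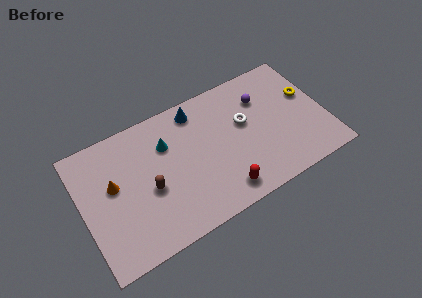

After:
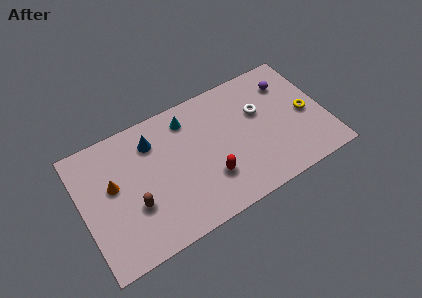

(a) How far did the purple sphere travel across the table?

1.7

From (11.7, 6.1) to (13.4, 6.4), the purple sphere covered √(1.7² + 0.3²) ≈ 1.7 units.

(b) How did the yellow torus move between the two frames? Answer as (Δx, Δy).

(-0.3, -1.2)

From the two frames, the yellow torus sits at roughly (14.5, 5.1) before and (14.2, 3.9) after.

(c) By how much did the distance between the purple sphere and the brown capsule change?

+2.8

Before: roughly 8.0 units apart; after: 10.8. That's 2.8 units further apart.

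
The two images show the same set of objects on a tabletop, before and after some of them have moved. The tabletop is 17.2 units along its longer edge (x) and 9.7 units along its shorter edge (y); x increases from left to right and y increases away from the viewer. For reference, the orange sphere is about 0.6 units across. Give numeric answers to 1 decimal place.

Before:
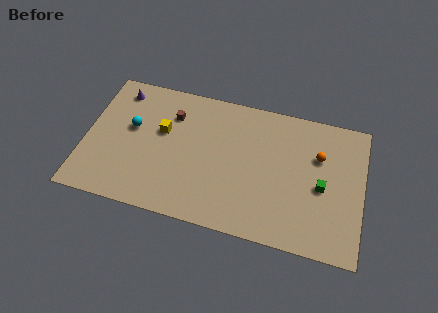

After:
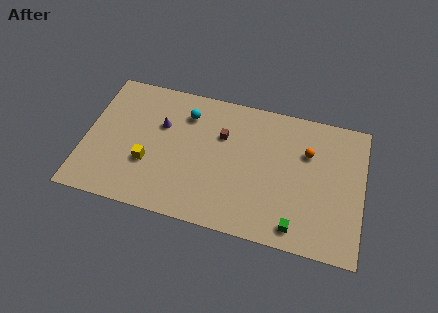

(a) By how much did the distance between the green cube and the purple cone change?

-3.4

They were about 13.4 units apart before and 10.0 after — 3.4 units closer together.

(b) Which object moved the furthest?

the cyan sphere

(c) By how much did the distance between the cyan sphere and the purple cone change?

-0.8

They were about 2.7 units apart before and 1.9 after — 0.8 units closer together.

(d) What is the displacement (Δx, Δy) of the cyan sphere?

(3.3, 1.8)

From the two frames, the cyan sphere sits at roughly (2.8, 5.7) before and (6.1, 7.5) after.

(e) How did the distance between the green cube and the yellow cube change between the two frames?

-0.6

Before: roughly 10.1 units apart; after: 9.5. That's 0.6 units closer together.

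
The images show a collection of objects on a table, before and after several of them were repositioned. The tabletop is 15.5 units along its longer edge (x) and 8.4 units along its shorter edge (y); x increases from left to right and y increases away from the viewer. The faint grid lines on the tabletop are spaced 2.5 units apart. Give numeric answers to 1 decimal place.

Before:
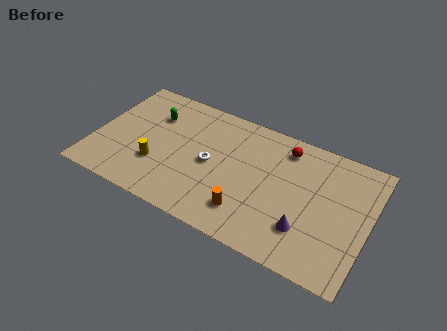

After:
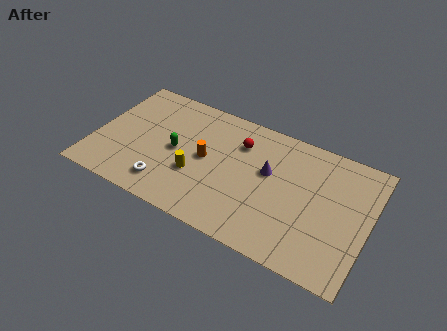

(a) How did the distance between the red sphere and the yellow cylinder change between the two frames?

-4.2

Before: roughly 8.0 units apart; after: 3.8. That's 4.2 units closer together.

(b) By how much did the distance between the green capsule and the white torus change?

-1.6

Before: roughly 4.1 units apart; after: 2.5. That's 1.6 units closer together.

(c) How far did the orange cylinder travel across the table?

3.6

The orange cylinder was near (9.0, 1.9) before and (6.3, 4.3) after, so it travelled √(2.7² + 2.4²) ≈ 3.6 units.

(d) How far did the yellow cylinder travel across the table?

2.2

The yellow cylinder was near (3.7, 2.7) before and (5.9, 3.0) after, so it travelled √(2.2² + 0.3²) ≈ 2.2 units.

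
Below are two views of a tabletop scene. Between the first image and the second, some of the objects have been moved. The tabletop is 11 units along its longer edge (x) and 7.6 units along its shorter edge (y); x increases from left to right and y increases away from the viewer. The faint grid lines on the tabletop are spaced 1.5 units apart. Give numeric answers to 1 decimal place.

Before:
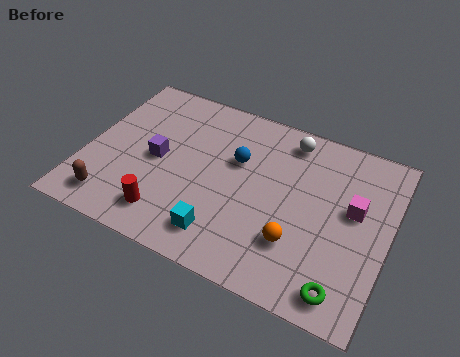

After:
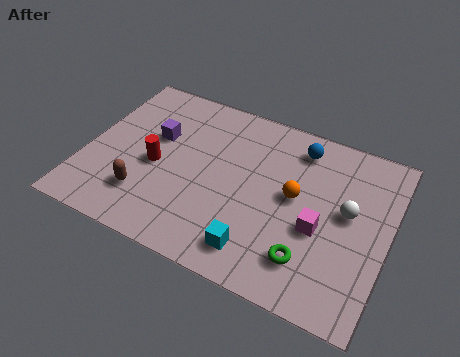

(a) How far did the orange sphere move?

1.9

From (7.9, 2.2) to (7.6, 4.1), the orange sphere covered √(0.3² + 1.9²) ≈ 1.9 units.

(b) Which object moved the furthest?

the white sphere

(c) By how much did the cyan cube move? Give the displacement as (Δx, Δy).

(1.3, -0.1)

The cyan cube started near (5.3, 1.4) and ended near (6.6, 1.3).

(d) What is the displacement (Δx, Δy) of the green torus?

(-1.3, 0.7)

From the two frames, the green torus sits at roughly (9.7, 1.0) before and (8.4, 1.7) after.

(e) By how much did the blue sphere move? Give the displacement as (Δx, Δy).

(2.1, 1.5)

From the two frames, the blue sphere sits at roughly (5.4, 4.8) before and (7.5, 6.3) after.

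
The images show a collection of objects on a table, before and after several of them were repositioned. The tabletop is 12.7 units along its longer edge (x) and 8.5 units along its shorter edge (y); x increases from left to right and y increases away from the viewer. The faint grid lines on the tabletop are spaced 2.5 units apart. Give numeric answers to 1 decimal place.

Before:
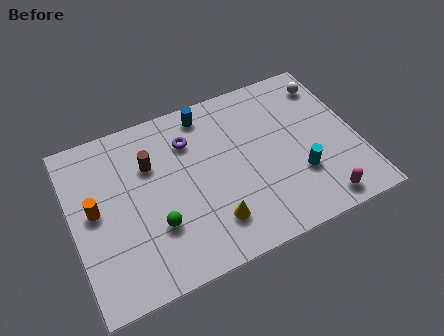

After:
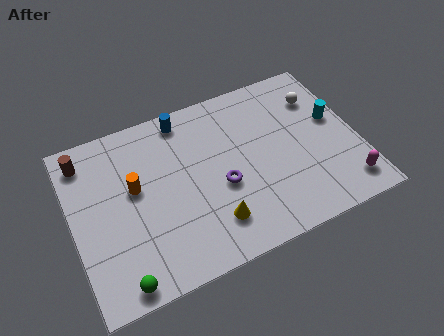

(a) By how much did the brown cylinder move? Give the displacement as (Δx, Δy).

(-2.8, 1.3)

The brown cylinder was at about (3.6, 5.8) and moved to about (0.8, 7.1).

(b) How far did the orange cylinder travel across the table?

1.8

The orange cylinder was near (1.0, 4.5) before and (2.8, 4.9) after, so it travelled √(1.8² + 0.4²) ≈ 1.8 units.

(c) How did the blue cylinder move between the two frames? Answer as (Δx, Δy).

(-1.0, 0.1)

The blue cylinder started near (6.3, 7.4) and ended near (5.3, 7.5).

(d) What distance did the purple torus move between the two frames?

3.0

From (5.4, 6.3) to (6.5, 3.5), the purple torus covered √(1.1² + 2.8²) ≈ 3.0 units.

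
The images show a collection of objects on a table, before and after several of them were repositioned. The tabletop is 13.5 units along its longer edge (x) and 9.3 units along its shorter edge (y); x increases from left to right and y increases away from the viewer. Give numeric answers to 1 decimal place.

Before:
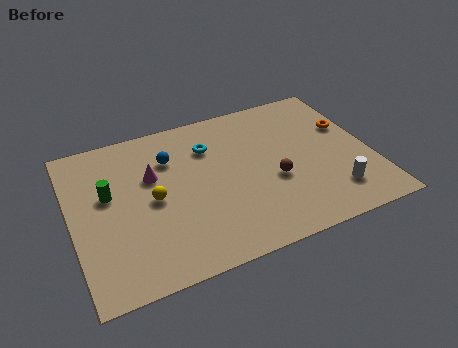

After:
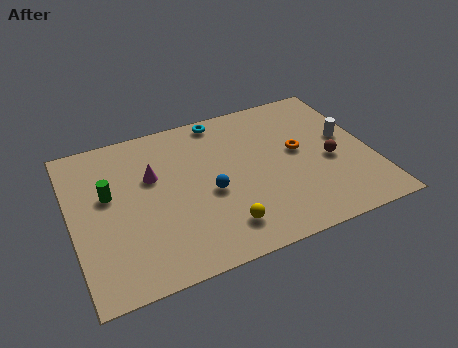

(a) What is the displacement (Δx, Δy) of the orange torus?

(-2.4, -0.8)

From the two frames, the orange torus sits at roughly (12.7, 5.9) before and (10.3, 5.1) after.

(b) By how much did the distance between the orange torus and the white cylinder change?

-1.9

They were about 4.1 units apart before and 2.2 after — 1.9 units closer together.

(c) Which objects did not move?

the magenta cone and the green cylinder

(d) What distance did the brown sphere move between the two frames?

2.6

The brown sphere moved from about (9.0, 3.7) to (11.6, 4.0), a distance of √(2.6² + 0.3²) ≈ 2.6.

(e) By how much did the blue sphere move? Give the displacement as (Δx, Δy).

(1.5, -2.7)

From the two frames, the blue sphere sits at roughly (4.6, 6.7) before and (6.1, 4.0) after.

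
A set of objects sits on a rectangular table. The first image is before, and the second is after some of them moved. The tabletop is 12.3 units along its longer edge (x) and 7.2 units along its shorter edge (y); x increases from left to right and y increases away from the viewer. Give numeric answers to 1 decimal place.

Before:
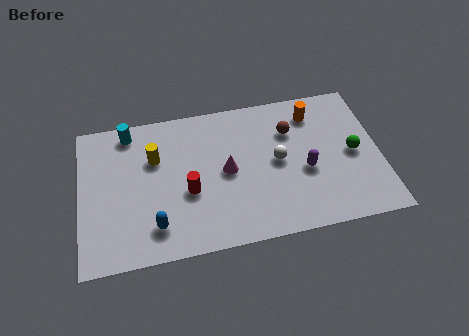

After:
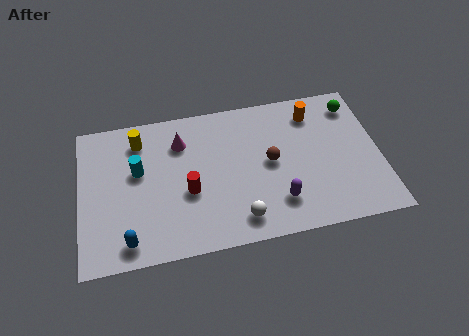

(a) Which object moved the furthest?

the white sphere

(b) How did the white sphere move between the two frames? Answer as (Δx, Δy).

(-1.7, -2.5)

The white sphere started near (8.1, 3.7) and ended near (6.4, 1.2).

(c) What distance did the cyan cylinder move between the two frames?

2.0

From (2.1, 6.3) to (2.4, 4.3), the cyan cylinder covered √(0.3² + 2.0²) ≈ 2.0 units.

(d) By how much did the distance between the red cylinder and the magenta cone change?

+0.8

They were about 1.7 units apart before and 2.5 after — 0.8 units further apart.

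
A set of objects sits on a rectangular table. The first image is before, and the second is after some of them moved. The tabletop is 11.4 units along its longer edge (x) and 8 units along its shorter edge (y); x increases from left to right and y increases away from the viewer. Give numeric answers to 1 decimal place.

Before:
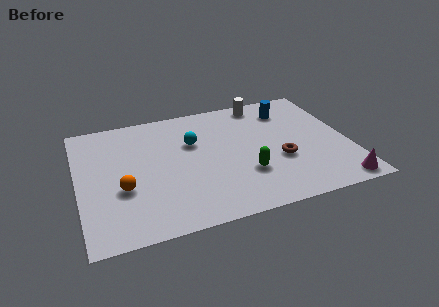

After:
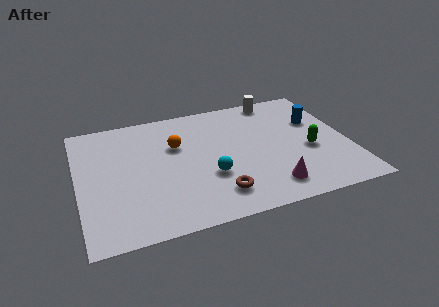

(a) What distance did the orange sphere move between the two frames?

3.3

The orange sphere moved from about (1.8, 3.0) to (4.2, 5.2), a distance of √(2.4² + 2.2²) ≈ 3.3.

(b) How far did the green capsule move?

2.9

From (6.9, 2.5) to (9.7, 3.3), the green capsule covered √(2.8² + 0.8²) ≈ 2.9 units.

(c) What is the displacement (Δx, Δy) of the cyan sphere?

(0.5, -2.4)

From the two frames, the cyan sphere sits at roughly (4.9, 5.2) before and (5.4, 2.8) after.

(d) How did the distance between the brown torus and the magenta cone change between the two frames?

-0.9

They were about 3.1 units apart before and 2.2 after — 0.9 units closer together.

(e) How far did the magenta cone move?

2.9

The magenta cone was near (10.6, 0.8) before and (7.8, 1.4) after, so it travelled √(2.8² + 0.6²) ≈ 2.9 units.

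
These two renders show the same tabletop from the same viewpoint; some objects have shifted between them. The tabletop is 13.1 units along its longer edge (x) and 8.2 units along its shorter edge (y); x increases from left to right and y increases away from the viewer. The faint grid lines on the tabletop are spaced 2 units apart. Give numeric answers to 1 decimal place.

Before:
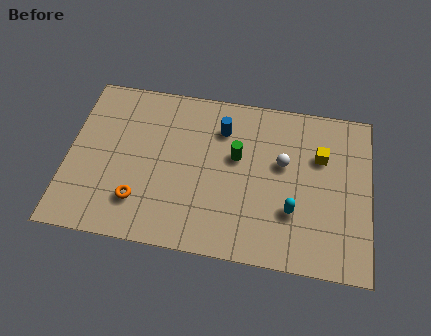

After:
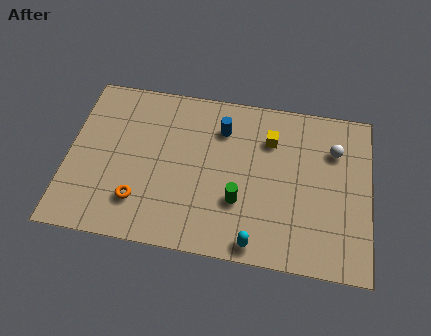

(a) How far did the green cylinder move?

2.2

From (7.3, 4.9) to (7.5, 2.7), the green cylinder covered √(0.2² + 2.2²) ≈ 2.2 units.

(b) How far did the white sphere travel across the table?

2.4

The white sphere moved from about (9.3, 4.9) to (11.5, 5.9), a distance of √(2.2² + 1.0²) ≈ 2.4.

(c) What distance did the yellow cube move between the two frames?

2.3

From (10.9, 5.5) to (8.7, 6.0), the yellow cube covered √(2.2² + 0.5²) ≈ 2.3 units.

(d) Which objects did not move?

the blue cylinder and the orange torus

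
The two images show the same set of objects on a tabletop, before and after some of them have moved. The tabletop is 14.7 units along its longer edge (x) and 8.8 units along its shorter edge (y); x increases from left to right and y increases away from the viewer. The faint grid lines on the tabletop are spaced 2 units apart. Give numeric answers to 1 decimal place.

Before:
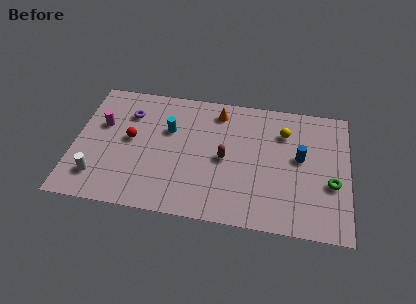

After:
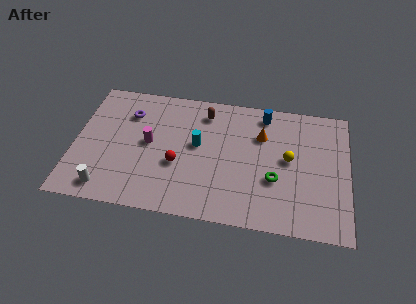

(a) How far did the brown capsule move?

3.2

The brown capsule moved from about (8.1, 4.2) to (6.9, 7.2), a distance of √(1.2² + 3.0²) ≈ 3.2.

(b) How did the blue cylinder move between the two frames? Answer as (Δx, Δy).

(-2.0, 2.7)

The blue cylinder was at about (12.1, 4.9) and moved to about (10.1, 7.6).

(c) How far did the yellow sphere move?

1.8

The yellow sphere moved from about (11.2, 6.5) to (11.5, 4.7), a distance of √(0.3² + 1.8²) ≈ 1.8.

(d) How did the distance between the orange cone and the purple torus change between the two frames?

+2.3

They were about 4.9 units apart before and 7.2 after — 2.3 units further apart.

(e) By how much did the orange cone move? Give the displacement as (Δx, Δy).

(2.4, -1.3)

From the two frames, the orange cone sits at roughly (7.6, 7.4) before and (10.0, 6.1) after.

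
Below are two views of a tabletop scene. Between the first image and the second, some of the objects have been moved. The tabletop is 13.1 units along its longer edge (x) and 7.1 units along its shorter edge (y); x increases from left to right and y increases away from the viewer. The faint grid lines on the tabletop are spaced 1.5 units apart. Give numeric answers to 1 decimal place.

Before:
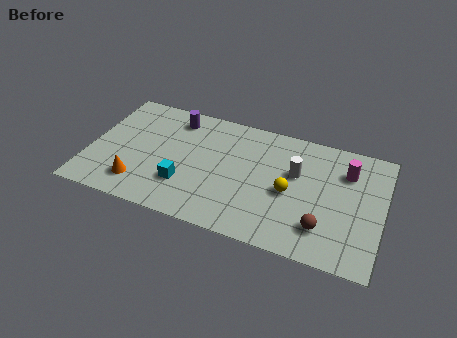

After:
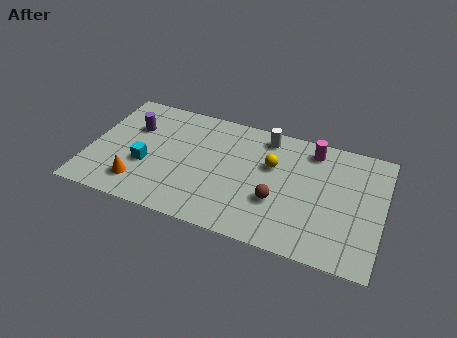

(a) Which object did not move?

the orange cone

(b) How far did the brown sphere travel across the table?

2.2

The brown sphere was near (10.6, 1.7) before and (8.5, 2.5) after, so it travelled √(2.1² + 0.8²) ≈ 2.2 units.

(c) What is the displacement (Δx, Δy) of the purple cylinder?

(-1.8, -1.1)

The purple cylinder started near (3.6, 5.9) and ended near (1.8, 4.8).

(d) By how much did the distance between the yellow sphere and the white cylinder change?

+0.4

The distance was about 1.2 in the first image and 1.6 in the second, so they moved 0.4 units further apart.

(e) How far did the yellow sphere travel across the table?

1.6

From (9.0, 3.2) to (8.1, 4.5), the yellow sphere covered √(0.9² + 1.3²) ≈ 1.6 units.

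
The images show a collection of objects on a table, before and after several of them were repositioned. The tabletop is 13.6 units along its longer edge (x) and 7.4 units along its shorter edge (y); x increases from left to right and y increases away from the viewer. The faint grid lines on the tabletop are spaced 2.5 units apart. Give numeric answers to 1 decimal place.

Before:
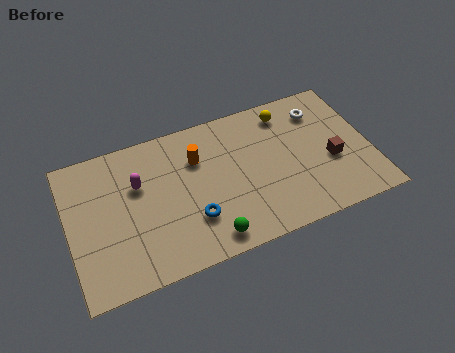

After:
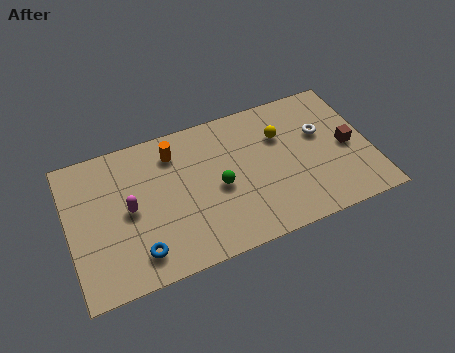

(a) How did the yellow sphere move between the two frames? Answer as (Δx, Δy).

(-0.4, -1.1)

The yellow sphere started near (10.1, 6.2) and ended near (9.7, 5.1).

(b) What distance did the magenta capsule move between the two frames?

1.2

From (3.2, 4.8) to (2.7, 3.7), the magenta capsule covered √(0.5² + 1.1²) ≈ 1.2 units.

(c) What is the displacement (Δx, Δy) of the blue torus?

(-2.5, -0.8)

The blue torus started near (5.4, 2.2) and ended near (2.9, 1.4).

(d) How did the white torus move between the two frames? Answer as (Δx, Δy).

(-0.1, -1.2)

The white torus was at about (11.6, 5.8) and moved to about (11.5, 4.6).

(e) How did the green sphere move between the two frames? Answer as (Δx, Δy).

(0.7, 2.4)

The green sphere was at about (6.0, 1.0) and moved to about (6.7, 3.4).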